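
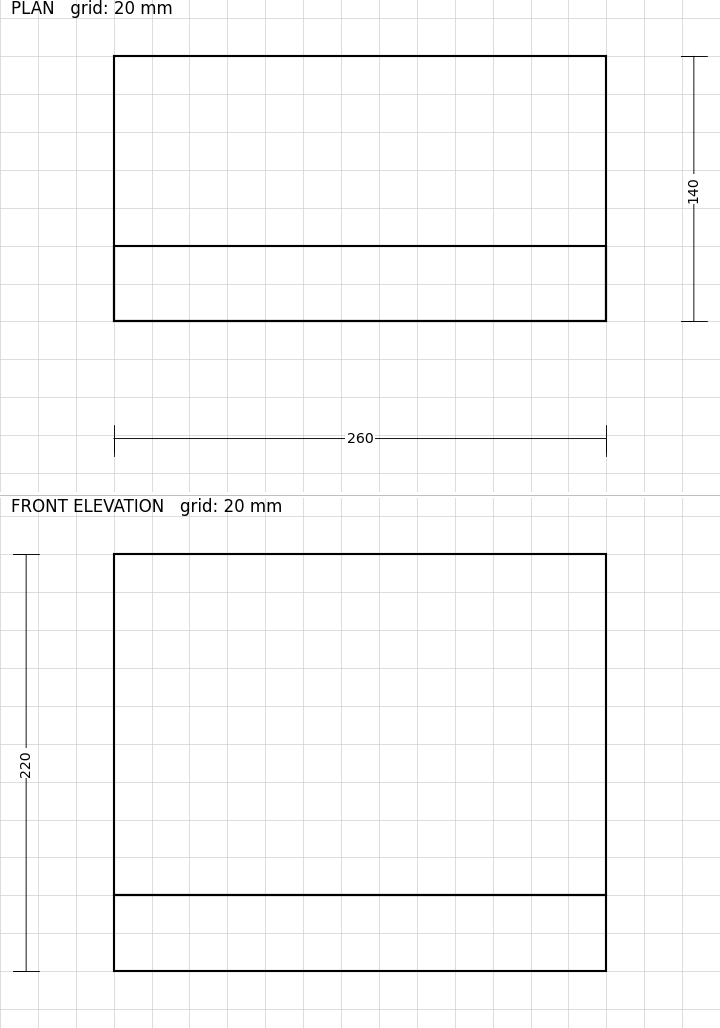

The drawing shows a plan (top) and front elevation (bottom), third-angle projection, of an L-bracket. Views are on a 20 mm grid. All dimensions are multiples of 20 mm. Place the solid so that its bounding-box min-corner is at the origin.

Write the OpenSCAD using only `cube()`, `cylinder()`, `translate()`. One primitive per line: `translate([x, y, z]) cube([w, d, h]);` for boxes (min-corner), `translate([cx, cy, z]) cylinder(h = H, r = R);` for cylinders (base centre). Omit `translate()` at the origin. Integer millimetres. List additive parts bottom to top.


cube([260, 140, 40]);
translate([0, 0, 40]) cube([260, 40, 180]);


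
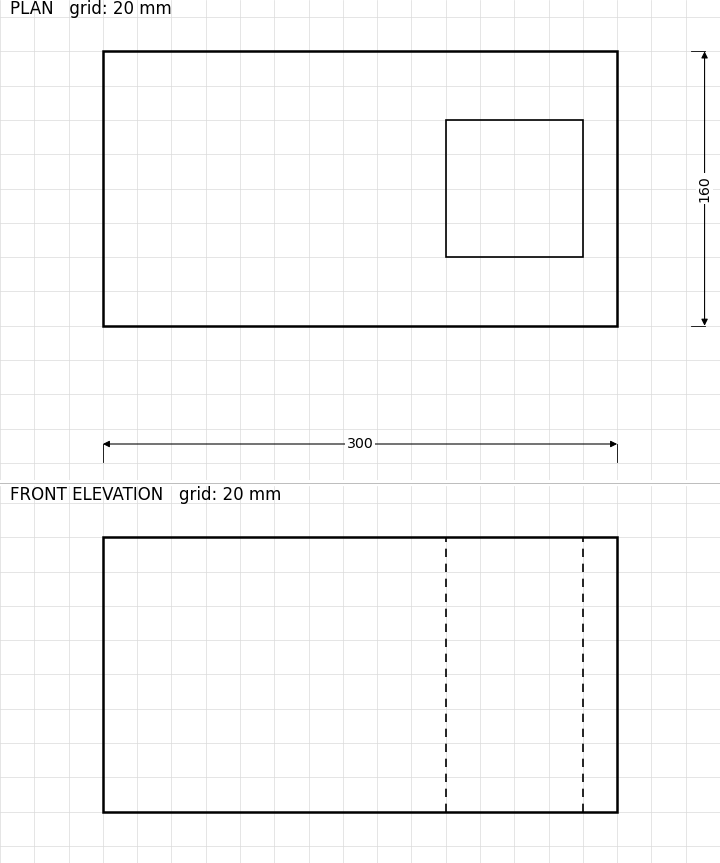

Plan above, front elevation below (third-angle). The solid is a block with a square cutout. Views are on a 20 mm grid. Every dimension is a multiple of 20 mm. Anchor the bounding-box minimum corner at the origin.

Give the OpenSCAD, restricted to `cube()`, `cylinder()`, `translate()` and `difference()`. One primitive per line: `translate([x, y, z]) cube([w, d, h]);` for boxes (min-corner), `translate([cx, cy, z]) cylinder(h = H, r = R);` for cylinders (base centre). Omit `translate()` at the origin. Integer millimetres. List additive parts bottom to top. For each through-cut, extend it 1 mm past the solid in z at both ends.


difference() {
  cube([300, 160, 160]);
  translate([200, 40, -1]) cube([80, 80, 162]);
}


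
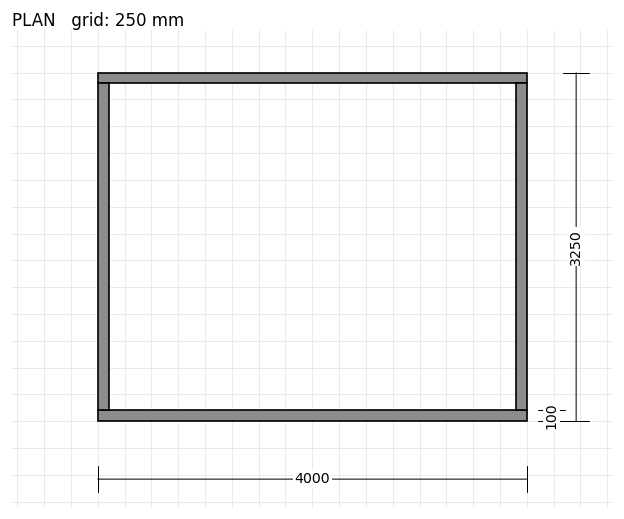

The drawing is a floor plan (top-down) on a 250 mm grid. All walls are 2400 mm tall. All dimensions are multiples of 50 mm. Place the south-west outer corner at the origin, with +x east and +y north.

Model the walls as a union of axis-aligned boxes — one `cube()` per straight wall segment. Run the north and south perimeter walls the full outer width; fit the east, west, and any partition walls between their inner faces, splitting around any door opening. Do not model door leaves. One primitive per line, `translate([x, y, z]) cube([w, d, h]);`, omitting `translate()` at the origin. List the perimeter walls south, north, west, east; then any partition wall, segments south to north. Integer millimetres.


cube([4000, 100, 2400]);
translate([0, 3150, 0]) cube([4000, 100, 2400]);
translate([0, 100, 0]) cube([100, 3050, 2400]);
translate([3900, 100, 0]) cube([100, 3050, 2400]);


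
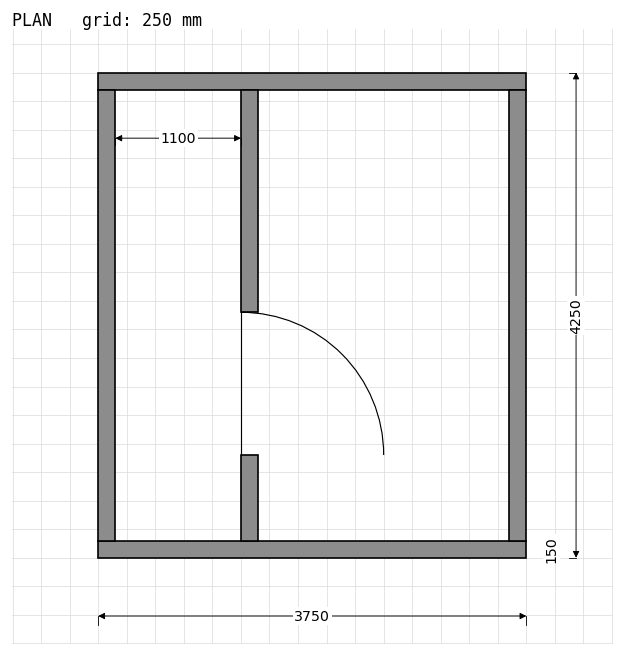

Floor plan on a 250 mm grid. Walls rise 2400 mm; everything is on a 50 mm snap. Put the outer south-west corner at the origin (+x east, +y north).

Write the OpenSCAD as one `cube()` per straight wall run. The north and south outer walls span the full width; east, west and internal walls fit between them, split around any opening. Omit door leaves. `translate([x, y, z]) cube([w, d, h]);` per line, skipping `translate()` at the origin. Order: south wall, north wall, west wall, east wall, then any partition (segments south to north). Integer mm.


cube([3750, 150, 2400]);
translate([0, 4100, 0]) cube([3750, 150, 2400]);
translate([0, 150, 0]) cube([150, 3950, 2400]);
translate([3600, 150, 0]) cube([150, 3950, 2400]);
translate([1250, 150, 0]) cube([150, 750, 2400]);
translate([1250, 2150, 0]) cube([150, 1950, 2400]);


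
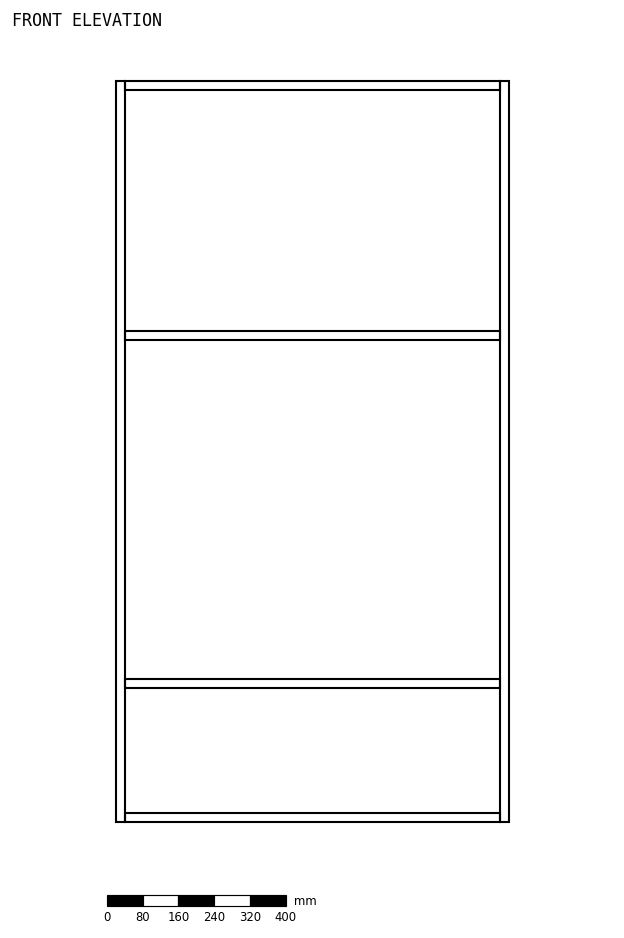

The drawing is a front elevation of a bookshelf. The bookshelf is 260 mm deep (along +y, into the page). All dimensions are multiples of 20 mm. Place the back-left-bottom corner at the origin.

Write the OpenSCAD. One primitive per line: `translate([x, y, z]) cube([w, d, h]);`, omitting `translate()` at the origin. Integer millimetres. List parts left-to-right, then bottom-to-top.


cube([20, 260, 1660]);
translate([20, 0, 0]) cube([840, 260, 20]);
translate([20, 0, 300]) cube([840, 260, 20]);
translate([20, 0, 1080]) cube([840, 260, 20]);
translate([20, 0, 1640]) cube([840, 260, 20]);
translate([860, 0, 0]) cube([20, 260, 1660]);


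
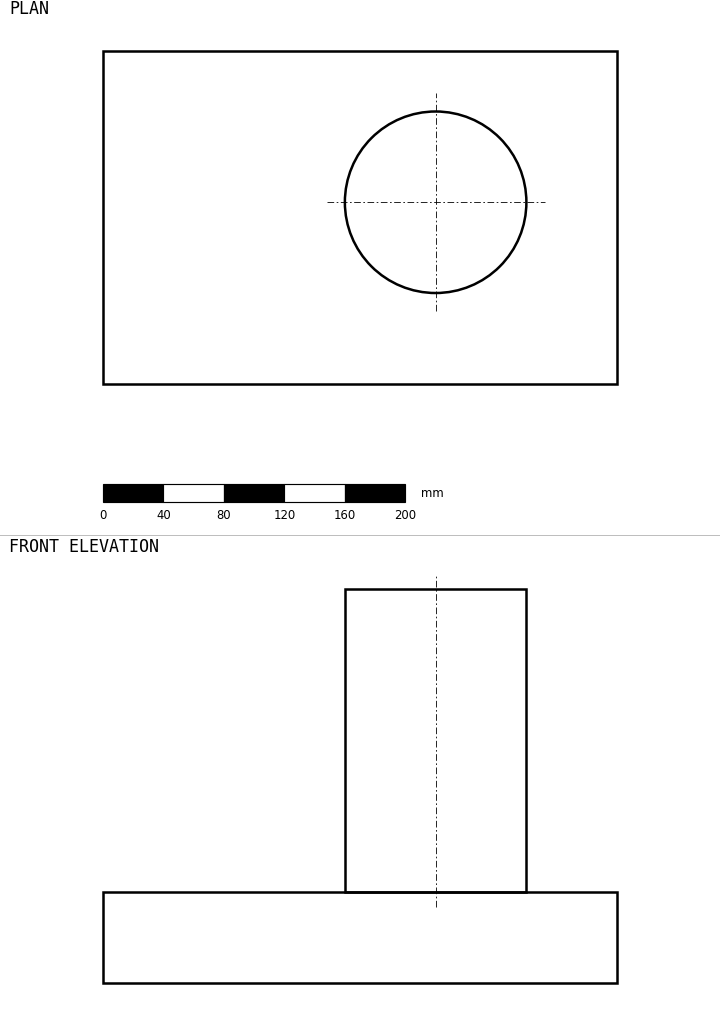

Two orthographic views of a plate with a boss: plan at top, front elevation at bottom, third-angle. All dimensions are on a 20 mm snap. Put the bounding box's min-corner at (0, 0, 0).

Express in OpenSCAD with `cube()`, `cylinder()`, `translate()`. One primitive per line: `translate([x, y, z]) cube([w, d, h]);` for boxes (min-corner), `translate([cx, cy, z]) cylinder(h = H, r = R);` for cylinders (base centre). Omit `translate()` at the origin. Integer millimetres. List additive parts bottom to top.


cube([340, 220, 60]);
translate([220, 120, 60]) cylinder(h = 200, r = 60);


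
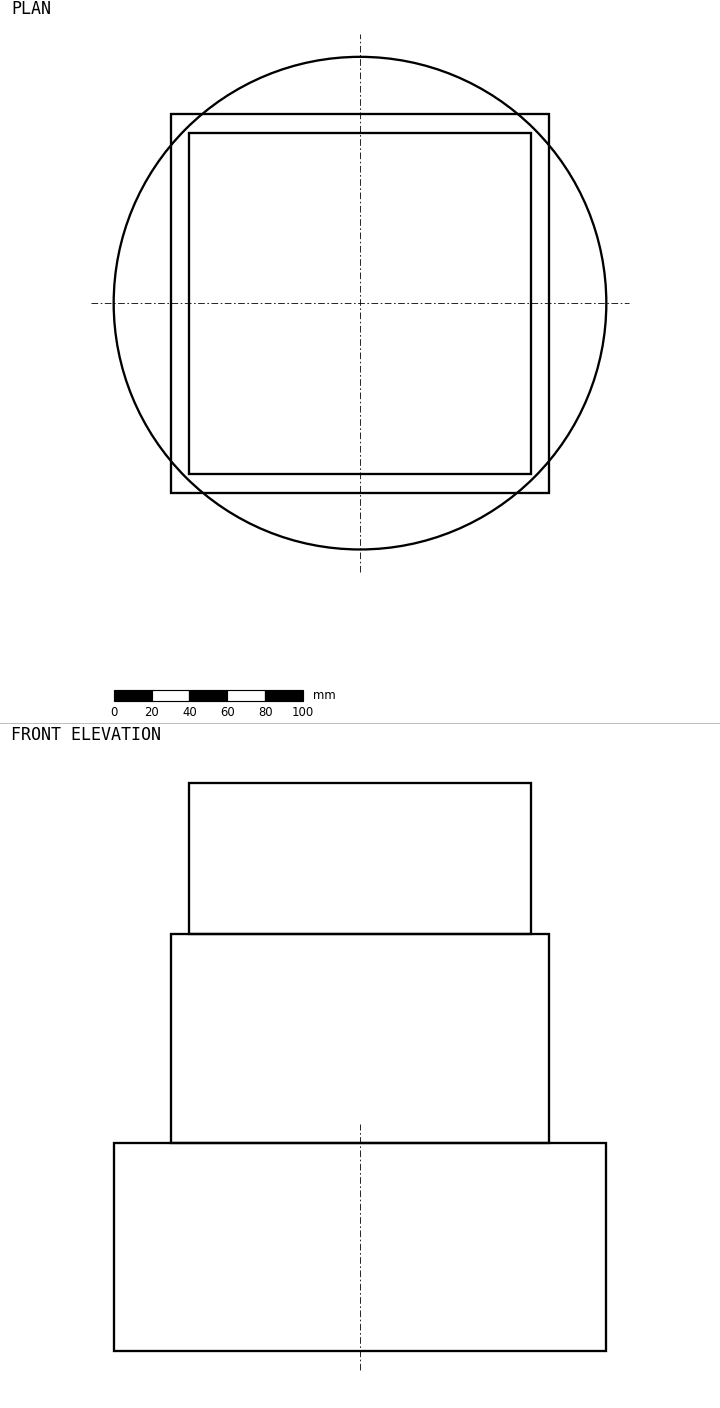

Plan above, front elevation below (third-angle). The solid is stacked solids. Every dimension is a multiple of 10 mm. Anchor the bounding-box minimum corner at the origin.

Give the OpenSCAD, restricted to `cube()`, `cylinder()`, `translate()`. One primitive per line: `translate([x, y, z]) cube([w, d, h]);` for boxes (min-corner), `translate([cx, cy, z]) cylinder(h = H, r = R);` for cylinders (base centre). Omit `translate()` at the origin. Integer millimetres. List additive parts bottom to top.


translate([130, 130, 0]) cylinder(h = 110, r = 130);
translate([30, 30, 110]) cube([200, 200, 110]);
translate([40, 40, 220]) cube([180, 180, 80]);


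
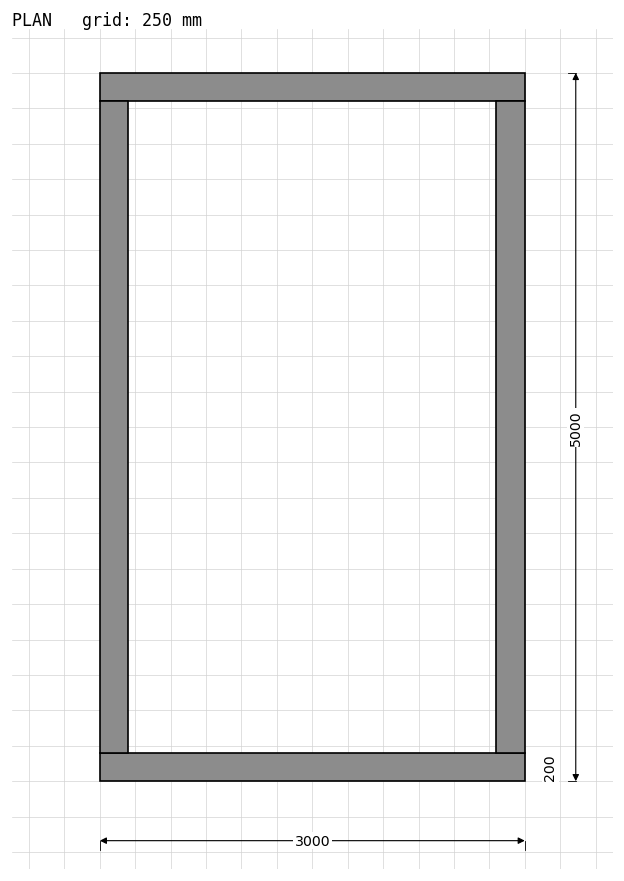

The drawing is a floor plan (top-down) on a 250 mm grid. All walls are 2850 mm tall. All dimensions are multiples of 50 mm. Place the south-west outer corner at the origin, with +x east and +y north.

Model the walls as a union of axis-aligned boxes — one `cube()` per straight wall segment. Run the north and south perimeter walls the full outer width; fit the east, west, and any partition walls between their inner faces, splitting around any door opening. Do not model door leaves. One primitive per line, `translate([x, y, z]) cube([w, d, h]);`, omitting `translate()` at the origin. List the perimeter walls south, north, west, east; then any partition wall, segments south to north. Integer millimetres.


cube([3000, 200, 2850]);
translate([0, 4800, 0]) cube([3000, 200, 2850]);
translate([0, 200, 0]) cube([200, 4600, 2850]);
translate([2800, 200, 0]) cube([200, 4600, 2850]);


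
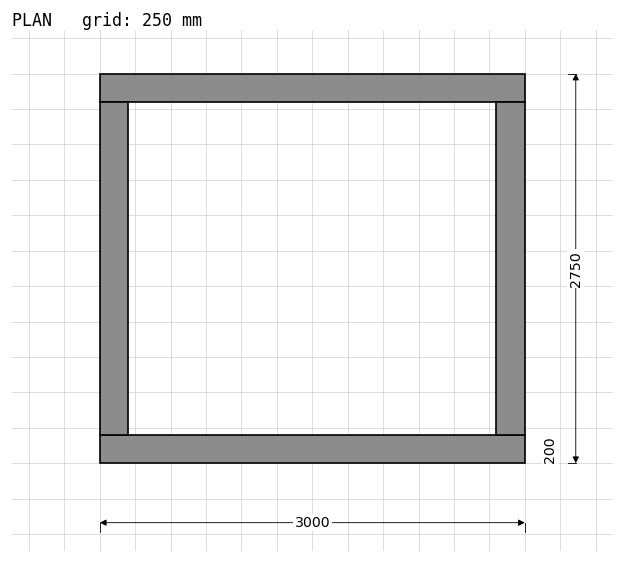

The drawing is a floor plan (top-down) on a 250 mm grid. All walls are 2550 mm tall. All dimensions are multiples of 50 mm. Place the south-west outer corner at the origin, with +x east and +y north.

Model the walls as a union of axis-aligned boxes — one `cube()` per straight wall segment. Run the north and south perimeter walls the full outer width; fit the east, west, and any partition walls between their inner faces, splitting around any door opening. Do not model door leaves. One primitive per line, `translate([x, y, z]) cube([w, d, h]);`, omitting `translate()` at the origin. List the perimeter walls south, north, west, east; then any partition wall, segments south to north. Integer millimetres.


cube([3000, 200, 2550]);
translate([0, 2550, 0]) cube([3000, 200, 2550]);
translate([0, 200, 0]) cube([200, 2350, 2550]);
translate([2800, 200, 0]) cube([200, 2350, 2550]);


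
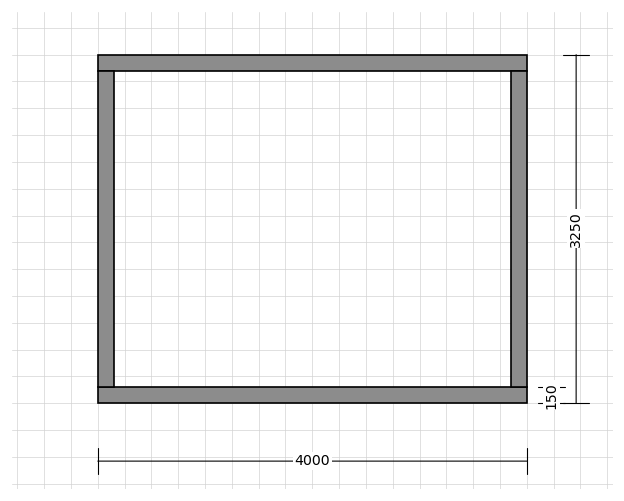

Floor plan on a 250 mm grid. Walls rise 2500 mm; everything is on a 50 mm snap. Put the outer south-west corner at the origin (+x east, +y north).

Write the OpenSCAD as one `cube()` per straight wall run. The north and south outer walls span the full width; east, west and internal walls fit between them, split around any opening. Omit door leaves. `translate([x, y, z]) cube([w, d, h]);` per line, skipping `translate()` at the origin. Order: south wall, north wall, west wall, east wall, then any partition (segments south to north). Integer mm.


cube([4000, 150, 2500]);
translate([0, 3100, 0]) cube([4000, 150, 2500]);
translate([0, 150, 0]) cube([150, 2950, 2500]);
translate([3850, 150, 0]) cube([150, 2950, 2500]);


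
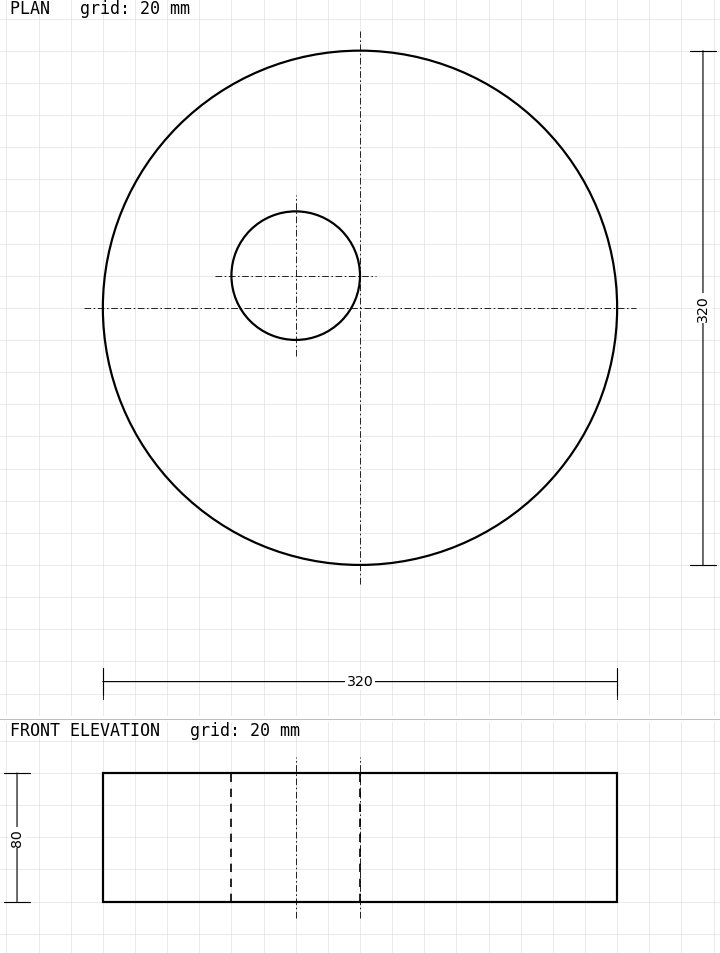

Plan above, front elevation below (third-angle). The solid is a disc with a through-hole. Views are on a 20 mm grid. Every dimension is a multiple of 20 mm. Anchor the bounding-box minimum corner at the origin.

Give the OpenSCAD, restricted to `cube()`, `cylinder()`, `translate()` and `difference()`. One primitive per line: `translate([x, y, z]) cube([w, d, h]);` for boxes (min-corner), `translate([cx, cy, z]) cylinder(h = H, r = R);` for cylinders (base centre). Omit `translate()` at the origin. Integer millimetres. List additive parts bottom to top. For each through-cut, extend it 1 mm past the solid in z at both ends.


difference() {
  translate([160, 160, 0]) cylinder(h = 80, r = 160);
  translate([120, 180, -1]) cylinder(h = 82, r = 40);
}


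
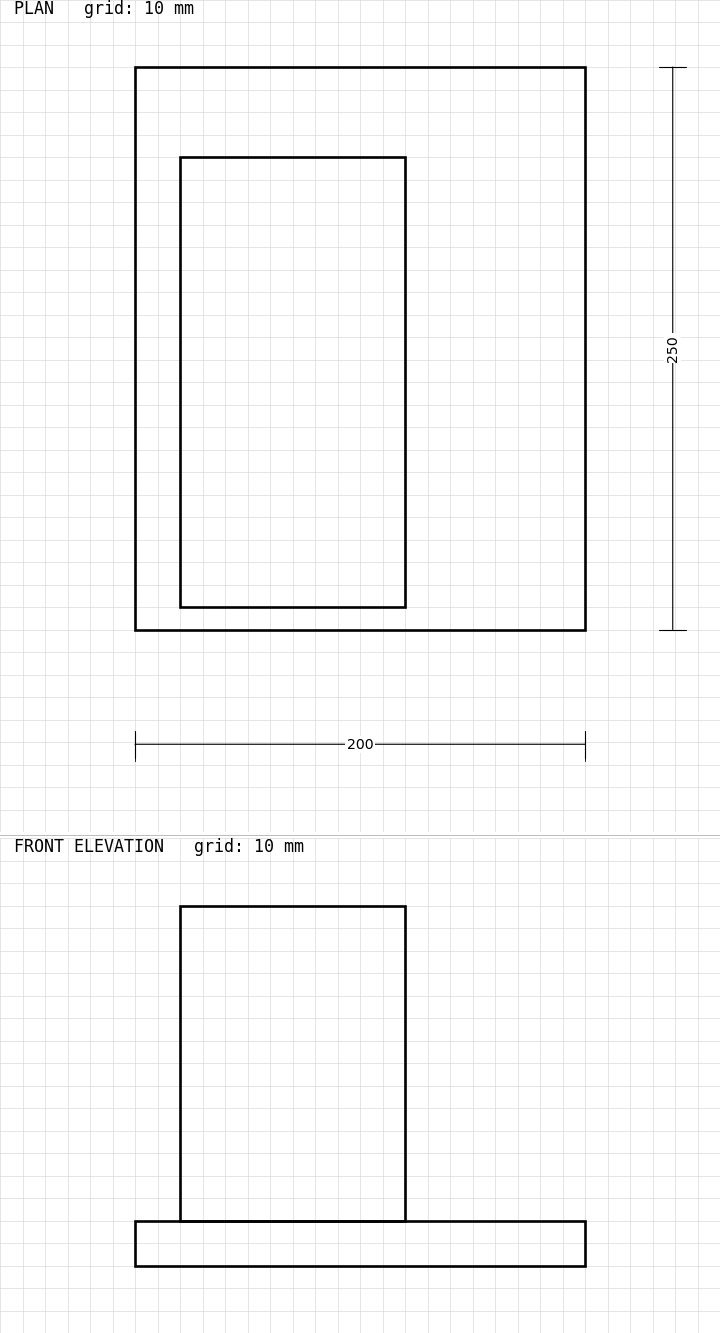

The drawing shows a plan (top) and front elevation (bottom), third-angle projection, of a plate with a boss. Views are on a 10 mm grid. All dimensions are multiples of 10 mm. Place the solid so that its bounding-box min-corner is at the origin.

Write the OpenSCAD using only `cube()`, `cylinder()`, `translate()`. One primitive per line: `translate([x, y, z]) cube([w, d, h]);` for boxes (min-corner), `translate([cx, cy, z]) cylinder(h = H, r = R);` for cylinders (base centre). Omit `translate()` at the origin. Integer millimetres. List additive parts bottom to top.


cube([200, 250, 20]);
translate([20, 10, 20]) cube([100, 200, 140]);


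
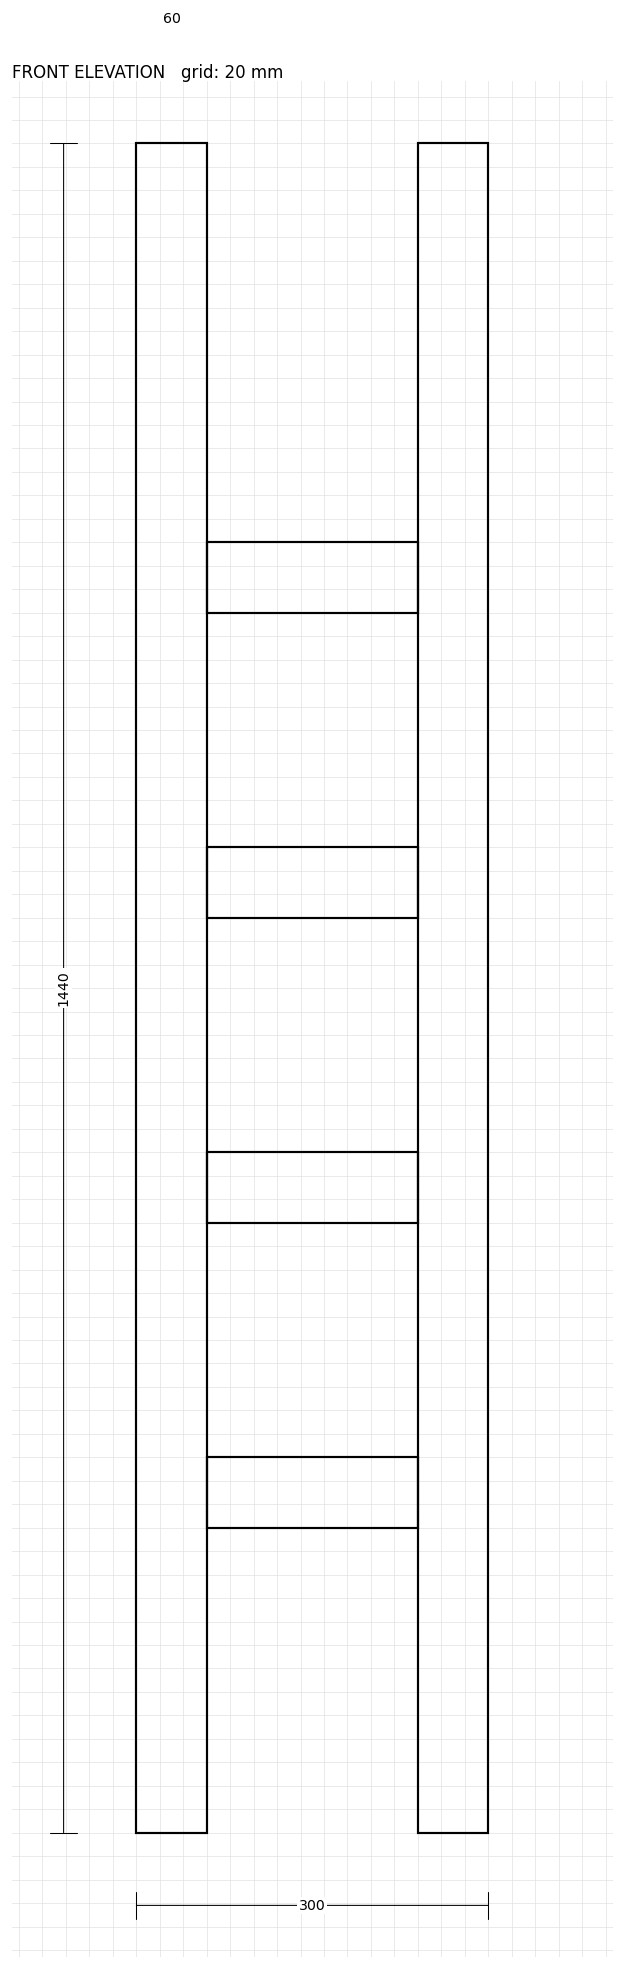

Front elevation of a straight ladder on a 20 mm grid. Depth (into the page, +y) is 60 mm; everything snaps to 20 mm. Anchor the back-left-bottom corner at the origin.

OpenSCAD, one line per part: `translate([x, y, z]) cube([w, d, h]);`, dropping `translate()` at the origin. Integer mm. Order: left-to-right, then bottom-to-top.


cube([60, 60, 1440]);
translate([60, 0, 260]) cube([180, 60, 60]);
translate([60, 0, 520]) cube([180, 60, 60]);
translate([60, 0, 780]) cube([180, 60, 60]);
translate([60, 0, 1040]) cube([180, 60, 60]);
translate([240, 0, 0]) cube([60, 60, 1440]);


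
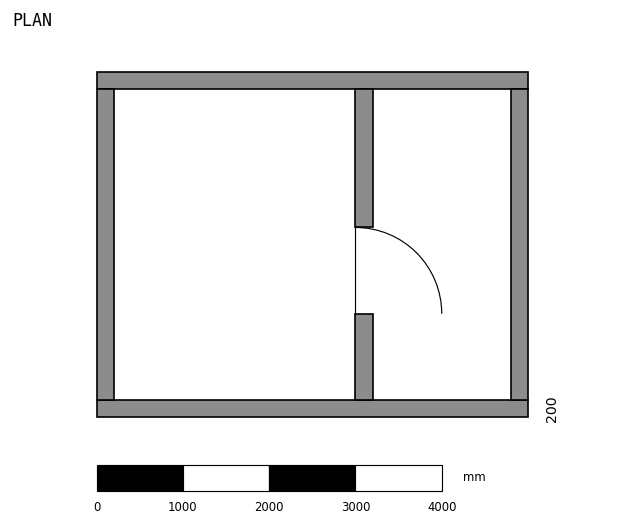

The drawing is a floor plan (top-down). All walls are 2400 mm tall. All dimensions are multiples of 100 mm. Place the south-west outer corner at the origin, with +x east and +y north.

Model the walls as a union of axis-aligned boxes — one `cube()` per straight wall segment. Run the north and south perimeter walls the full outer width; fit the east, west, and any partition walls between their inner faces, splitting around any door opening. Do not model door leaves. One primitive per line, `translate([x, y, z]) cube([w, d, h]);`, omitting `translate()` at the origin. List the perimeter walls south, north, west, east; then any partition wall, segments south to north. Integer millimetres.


cube([5000, 200, 2400]);
translate([0, 3800, 0]) cube([5000, 200, 2400]);
translate([0, 200, 0]) cube([200, 3600, 2400]);
translate([4800, 200, 0]) cube([200, 3600, 2400]);
translate([3000, 200, 0]) cube([200, 1000, 2400]);
translate([3000, 2200, 0]) cube([200, 1600, 2400]);


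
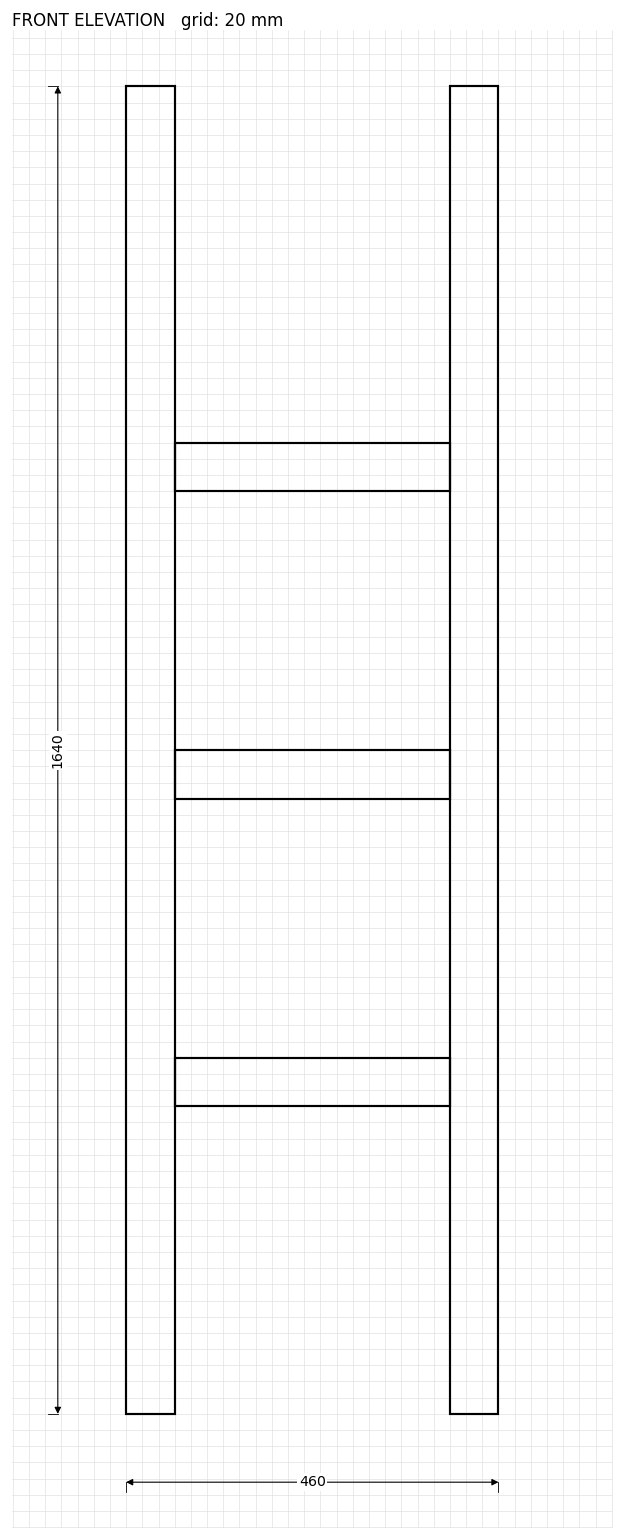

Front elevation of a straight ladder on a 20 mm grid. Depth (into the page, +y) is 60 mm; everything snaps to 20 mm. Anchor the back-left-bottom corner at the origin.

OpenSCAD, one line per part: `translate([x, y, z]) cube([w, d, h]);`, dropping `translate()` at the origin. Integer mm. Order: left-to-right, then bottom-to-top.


cube([60, 60, 1640]);
translate([60, 0, 380]) cube([340, 60, 60]);
translate([60, 0, 760]) cube([340, 60, 60]);
translate([60, 0, 1140]) cube([340, 60, 60]);
translate([400, 0, 0]) cube([60, 60, 1640]);


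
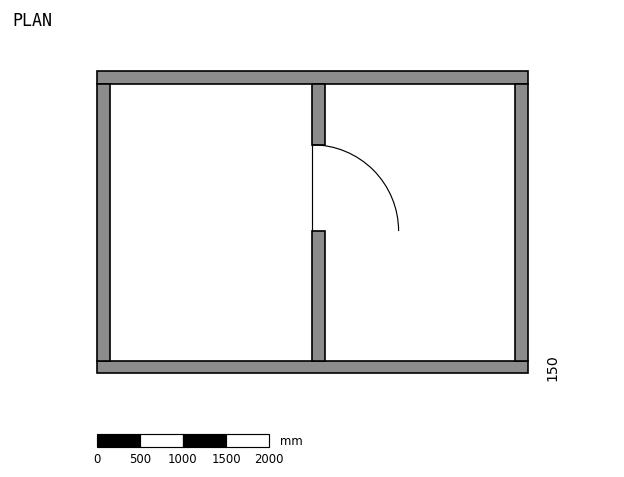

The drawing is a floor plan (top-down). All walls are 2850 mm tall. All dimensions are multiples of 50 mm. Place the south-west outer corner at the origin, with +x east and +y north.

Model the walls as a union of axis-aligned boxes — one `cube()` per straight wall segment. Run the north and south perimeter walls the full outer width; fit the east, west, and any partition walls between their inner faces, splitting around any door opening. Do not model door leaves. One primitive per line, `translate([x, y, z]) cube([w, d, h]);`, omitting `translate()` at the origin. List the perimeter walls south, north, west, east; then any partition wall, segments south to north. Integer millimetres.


cube([5000, 150, 2850]);
translate([0, 3350, 0]) cube([5000, 150, 2850]);
translate([0, 150, 0]) cube([150, 3200, 2850]);
translate([4850, 150, 0]) cube([150, 3200, 2850]);
translate([2500, 150, 0]) cube([150, 1500, 2850]);
translate([2500, 2650, 0]) cube([150, 700, 2850]);


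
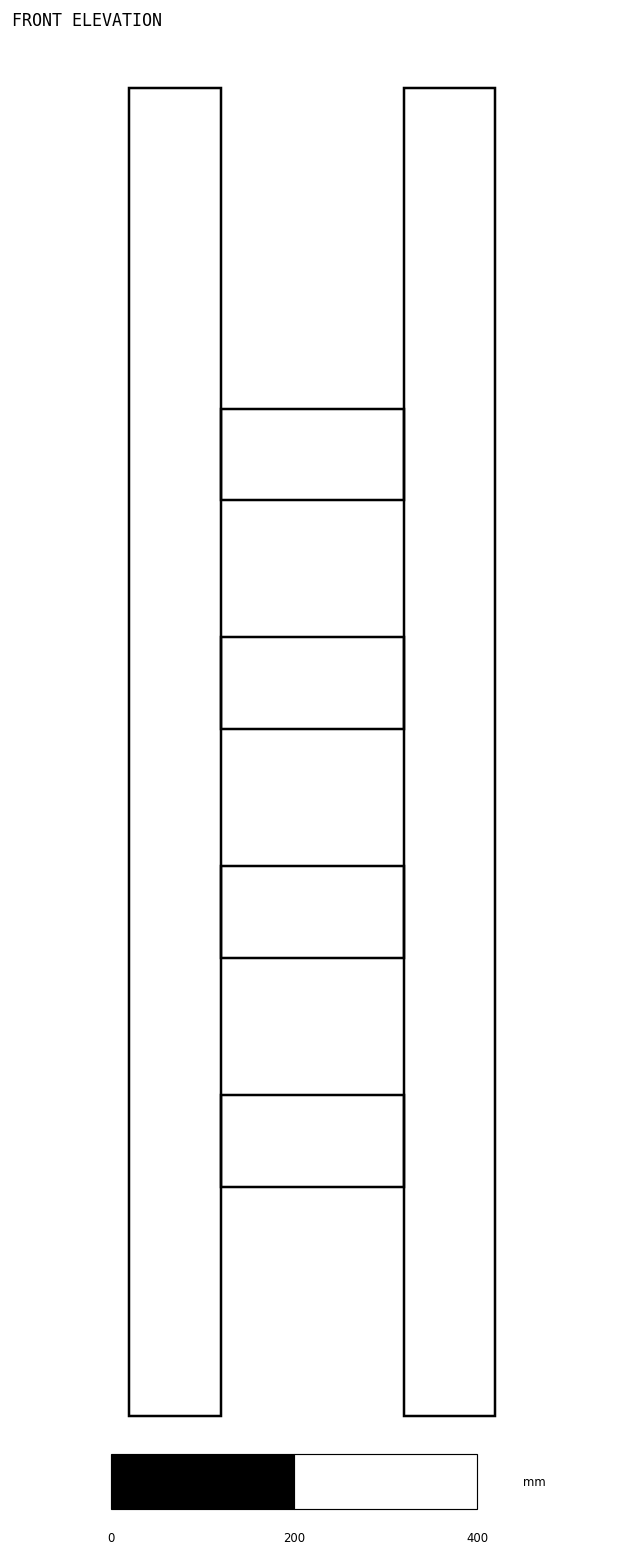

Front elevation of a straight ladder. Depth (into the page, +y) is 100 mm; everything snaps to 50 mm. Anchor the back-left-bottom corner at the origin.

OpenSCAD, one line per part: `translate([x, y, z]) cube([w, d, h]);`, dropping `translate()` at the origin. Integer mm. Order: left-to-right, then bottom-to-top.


cube([100, 100, 1450]);
translate([100, 0, 250]) cube([200, 100, 100]);
translate([100, 0, 500]) cube([200, 100, 100]);
translate([100, 0, 750]) cube([200, 100, 100]);
translate([100, 0, 1000]) cube([200, 100, 100]);
translate([300, 0, 0]) cube([100, 100, 1450]);


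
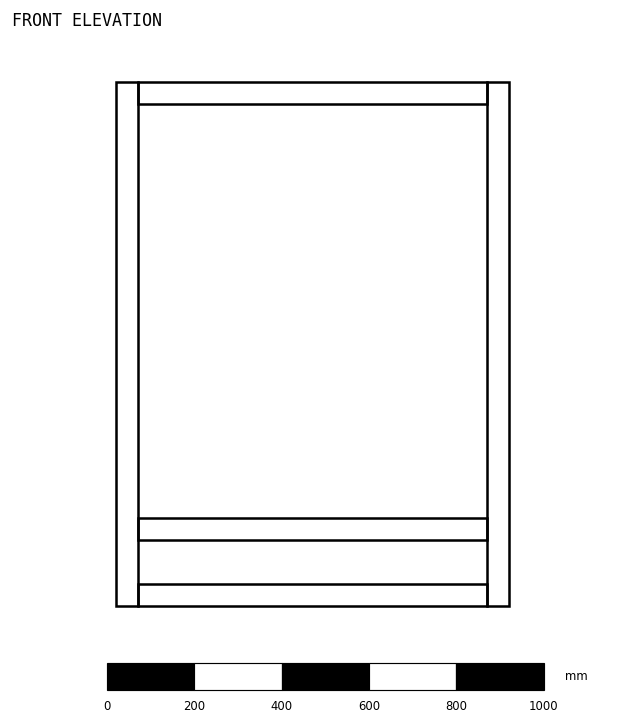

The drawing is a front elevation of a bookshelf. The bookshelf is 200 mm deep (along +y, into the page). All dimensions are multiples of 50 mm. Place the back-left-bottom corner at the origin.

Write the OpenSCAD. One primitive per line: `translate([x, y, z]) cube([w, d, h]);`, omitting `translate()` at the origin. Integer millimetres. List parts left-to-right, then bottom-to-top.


cube([50, 200, 1200]);
translate([50, 0, 0]) cube([800, 200, 50]);
translate([50, 0, 150]) cube([800, 200, 50]);
translate([50, 0, 1150]) cube([800, 200, 50]);
translate([850, 0, 0]) cube([50, 200, 1200]);


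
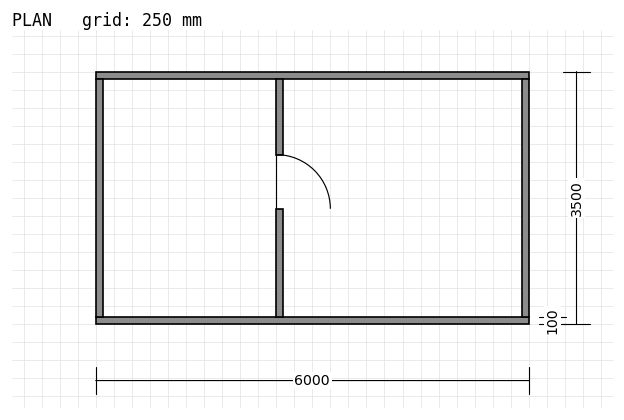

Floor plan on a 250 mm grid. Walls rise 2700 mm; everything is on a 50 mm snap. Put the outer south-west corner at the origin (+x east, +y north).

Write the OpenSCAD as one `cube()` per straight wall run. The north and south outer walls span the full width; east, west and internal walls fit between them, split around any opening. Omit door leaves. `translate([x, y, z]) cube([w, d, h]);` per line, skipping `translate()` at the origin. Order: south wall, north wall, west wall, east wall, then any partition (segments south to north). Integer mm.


cube([6000, 100, 2700]);
translate([0, 3400, 0]) cube([6000, 100, 2700]);
translate([0, 100, 0]) cube([100, 3300, 2700]);
translate([5900, 100, 0]) cube([100, 3300, 2700]);
translate([2500, 100, 0]) cube([100, 1500, 2700]);
translate([2500, 2350, 0]) cube([100, 1050, 2700]);


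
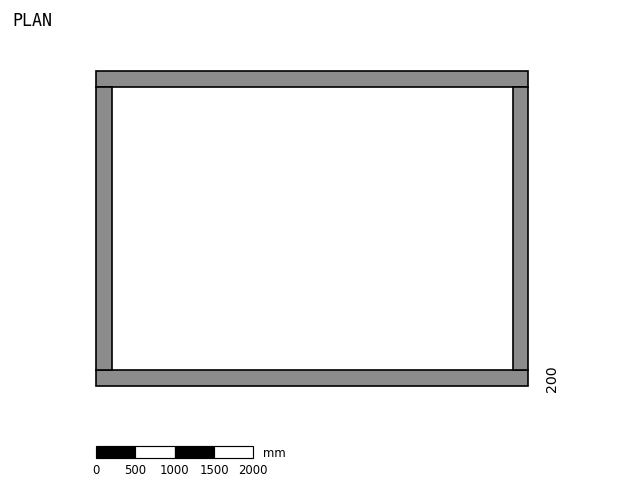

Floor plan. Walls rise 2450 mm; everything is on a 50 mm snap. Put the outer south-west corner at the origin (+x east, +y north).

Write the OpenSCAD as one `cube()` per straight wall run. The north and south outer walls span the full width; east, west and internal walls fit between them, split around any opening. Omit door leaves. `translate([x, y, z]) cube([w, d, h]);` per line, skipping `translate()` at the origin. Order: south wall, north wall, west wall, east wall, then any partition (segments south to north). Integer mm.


cube([5500, 200, 2450]);
translate([0, 3800, 0]) cube([5500, 200, 2450]);
translate([0, 200, 0]) cube([200, 3600, 2450]);
translate([5300, 200, 0]) cube([200, 3600, 2450]);


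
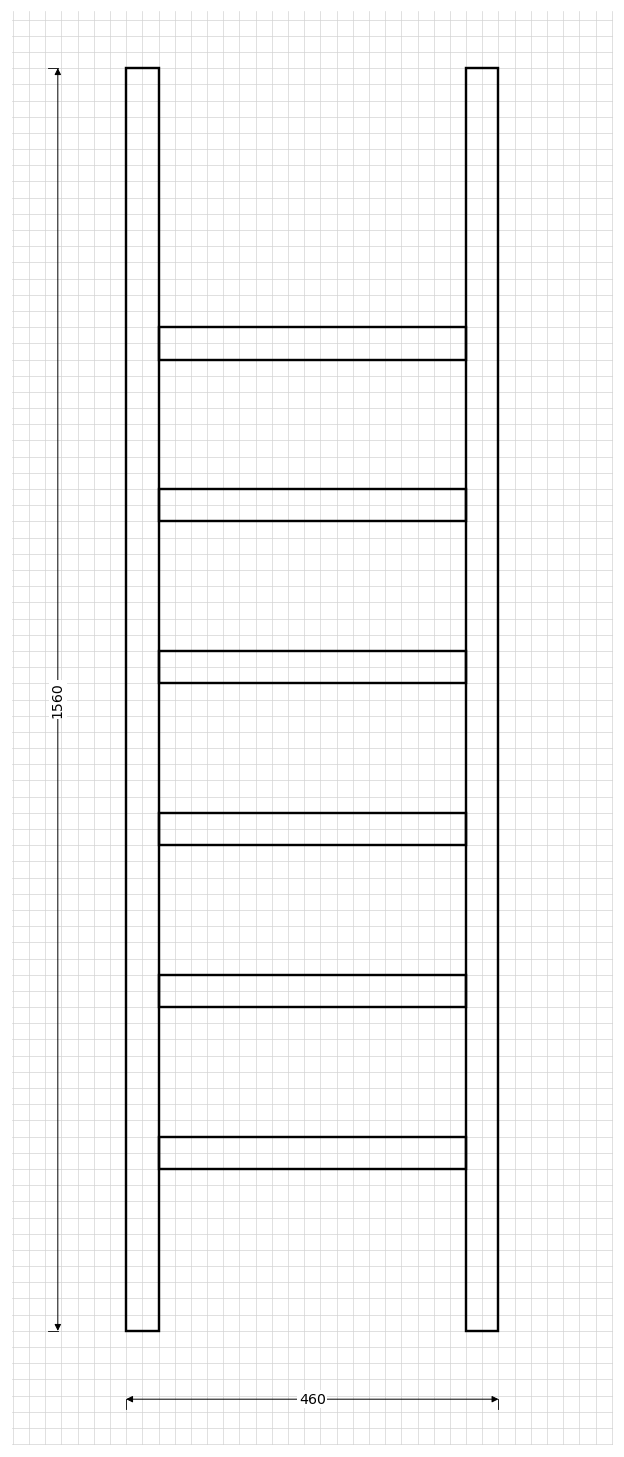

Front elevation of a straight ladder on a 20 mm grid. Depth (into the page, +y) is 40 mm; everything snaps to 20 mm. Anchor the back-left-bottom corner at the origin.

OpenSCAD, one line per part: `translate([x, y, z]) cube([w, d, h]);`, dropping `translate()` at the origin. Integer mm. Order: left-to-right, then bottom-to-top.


cube([40, 40, 1560]);
translate([40, 0, 200]) cube([380, 40, 40]);
translate([40, 0, 400]) cube([380, 40, 40]);
translate([40, 0, 600]) cube([380, 40, 40]);
translate([40, 0, 800]) cube([380, 40, 40]);
translate([40, 0, 1000]) cube([380, 40, 40]);
translate([40, 0, 1200]) cube([380, 40, 40]);
translate([420, 0, 0]) cube([40, 40, 1560]);


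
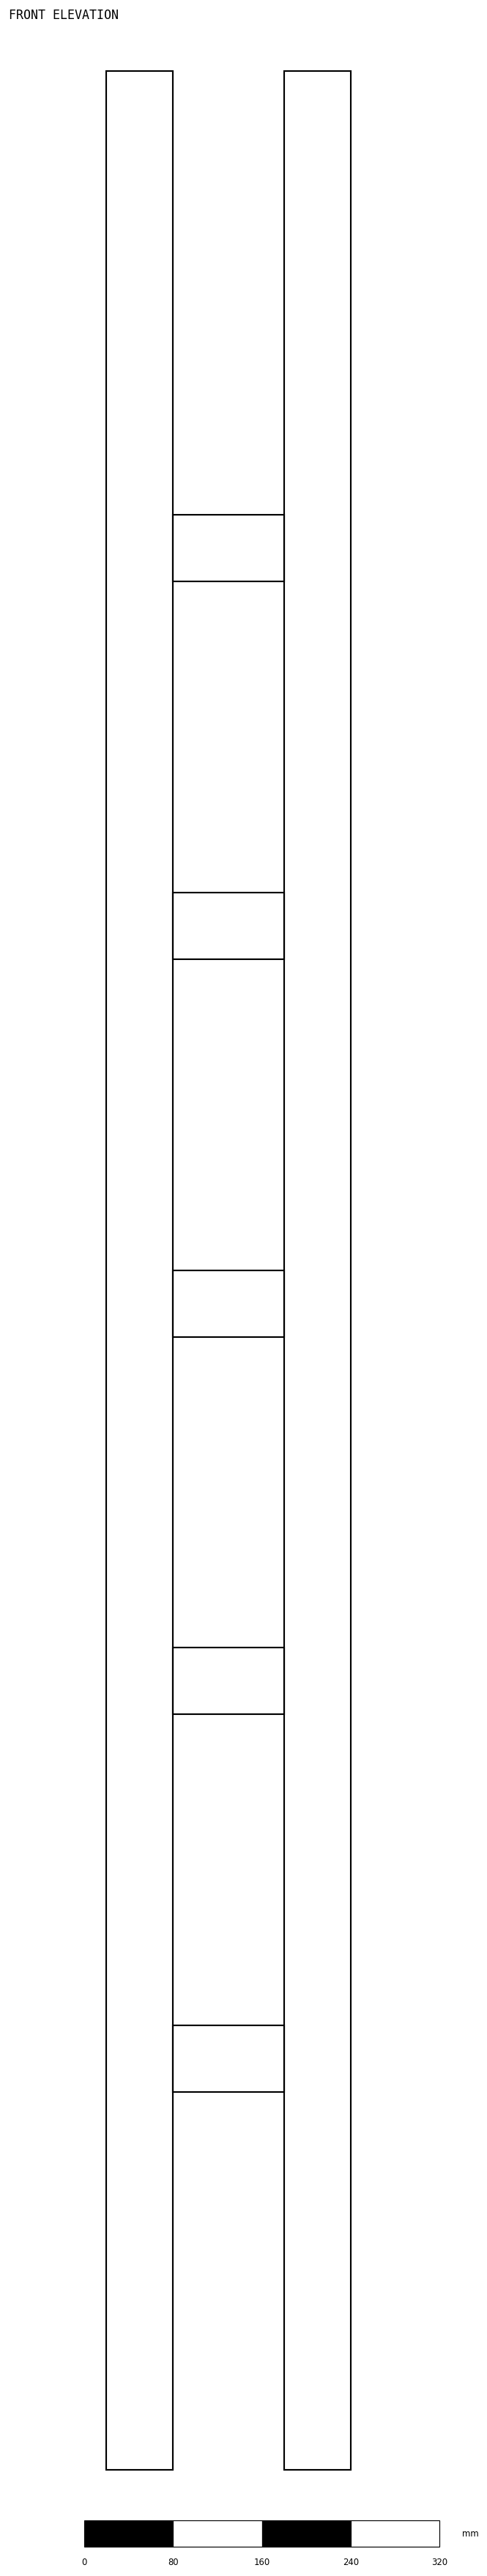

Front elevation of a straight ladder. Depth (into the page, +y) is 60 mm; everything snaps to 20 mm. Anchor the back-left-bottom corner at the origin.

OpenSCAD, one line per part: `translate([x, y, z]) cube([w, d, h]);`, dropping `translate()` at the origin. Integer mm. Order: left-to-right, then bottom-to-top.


cube([60, 60, 2160]);
translate([60, 0, 340]) cube([100, 60, 60]);
translate([60, 0, 680]) cube([100, 60, 60]);
translate([60, 0, 1020]) cube([100, 60, 60]);
translate([60, 0, 1360]) cube([100, 60, 60]);
translate([60, 0, 1700]) cube([100, 60, 60]);
translate([160, 0, 0]) cube([60, 60, 2160]);


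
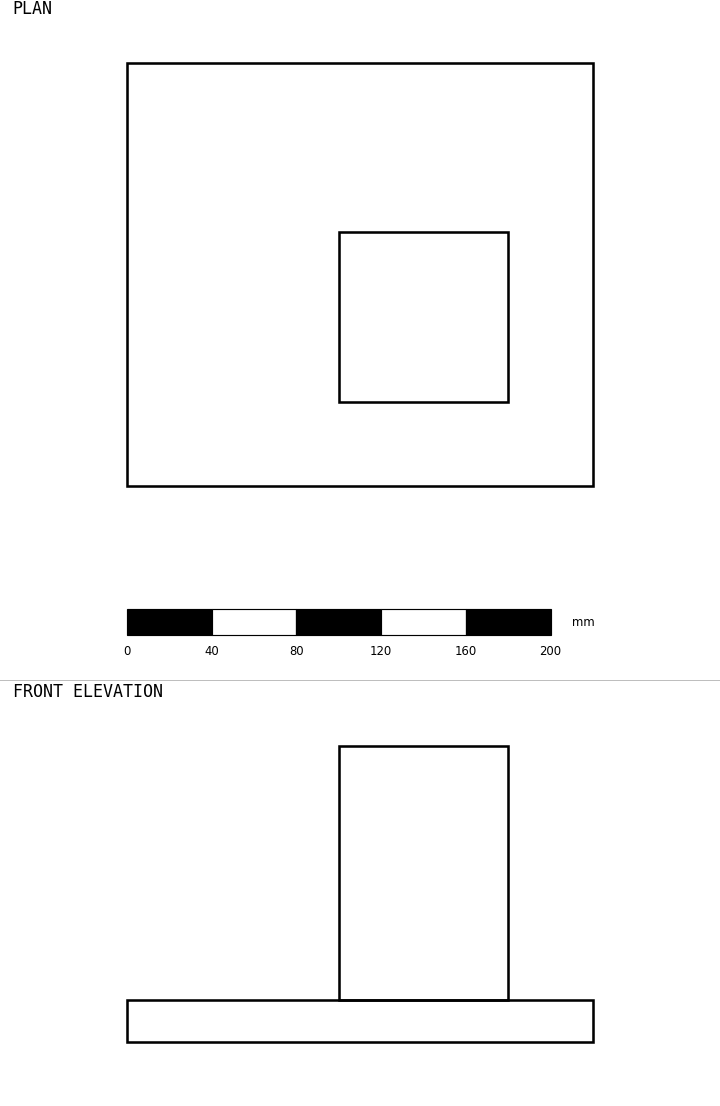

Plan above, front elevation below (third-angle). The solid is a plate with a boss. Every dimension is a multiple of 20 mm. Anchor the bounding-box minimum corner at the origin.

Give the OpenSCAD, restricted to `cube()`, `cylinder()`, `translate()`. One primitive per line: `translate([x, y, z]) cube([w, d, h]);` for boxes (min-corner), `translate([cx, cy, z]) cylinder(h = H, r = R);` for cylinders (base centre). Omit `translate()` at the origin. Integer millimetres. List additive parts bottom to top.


cube([220, 200, 20]);
translate([100, 40, 20]) cube([80, 80, 120]);


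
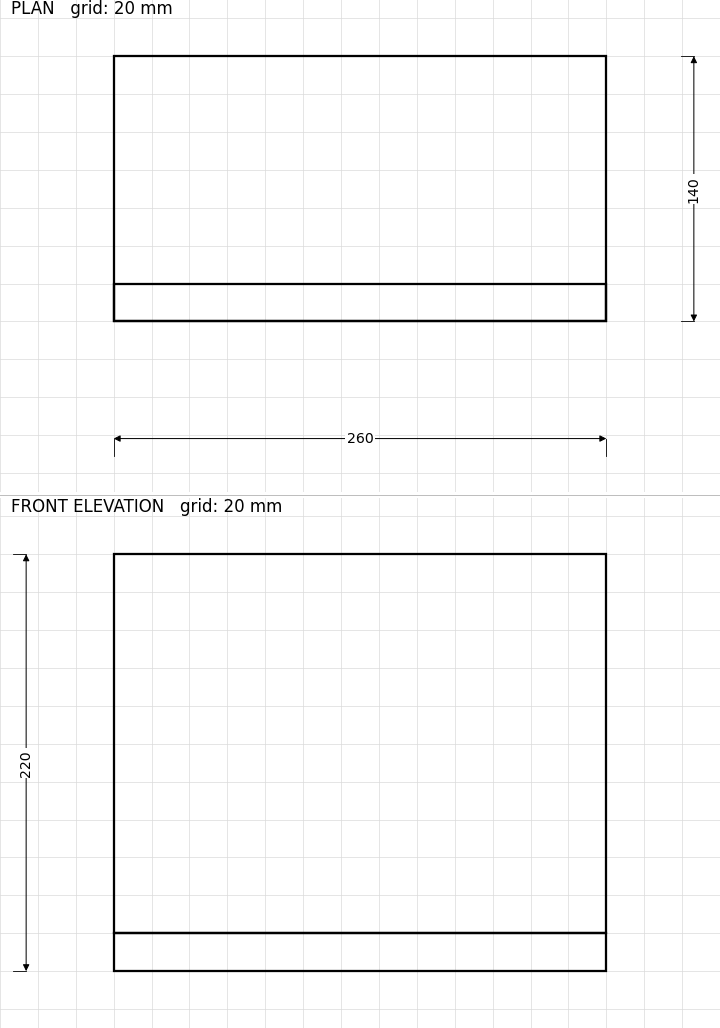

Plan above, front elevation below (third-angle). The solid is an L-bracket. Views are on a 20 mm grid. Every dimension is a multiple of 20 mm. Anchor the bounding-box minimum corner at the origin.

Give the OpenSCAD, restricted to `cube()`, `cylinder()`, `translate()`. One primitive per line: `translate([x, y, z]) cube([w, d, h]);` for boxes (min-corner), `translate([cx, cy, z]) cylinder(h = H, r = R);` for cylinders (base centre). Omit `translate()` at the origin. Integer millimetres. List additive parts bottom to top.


cube([260, 140, 20]);
translate([0, 0, 20]) cube([260, 20, 200]);


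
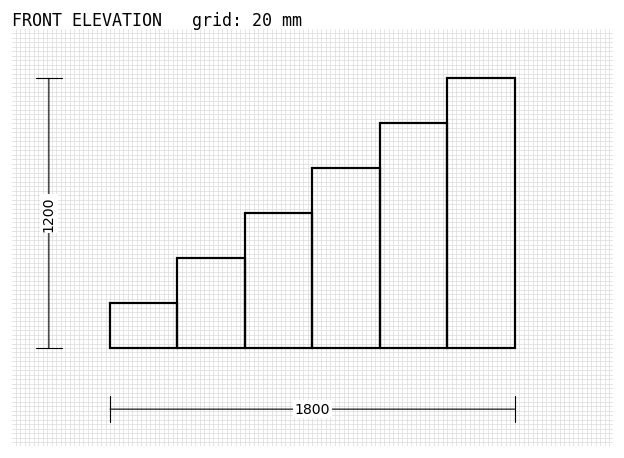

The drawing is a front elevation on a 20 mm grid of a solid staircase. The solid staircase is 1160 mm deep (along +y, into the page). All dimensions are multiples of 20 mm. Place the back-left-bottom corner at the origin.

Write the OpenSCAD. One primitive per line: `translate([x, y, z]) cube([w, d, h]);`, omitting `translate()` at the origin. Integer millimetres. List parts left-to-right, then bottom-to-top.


cube([300, 1160, 200]);
translate([300, 0, 0]) cube([300, 1160, 400]);
translate([600, 0, 0]) cube([300, 1160, 600]);
translate([900, 0, 0]) cube([300, 1160, 800]);
translate([1200, 0, 0]) cube([300, 1160, 1000]);
translate([1500, 0, 0]) cube([300, 1160, 1200]);


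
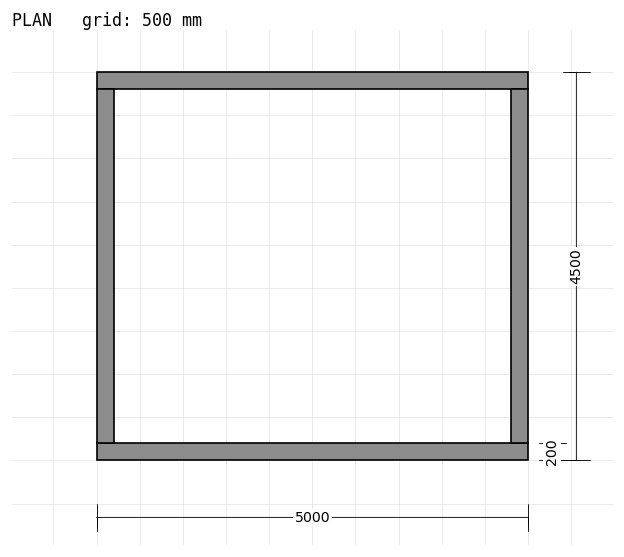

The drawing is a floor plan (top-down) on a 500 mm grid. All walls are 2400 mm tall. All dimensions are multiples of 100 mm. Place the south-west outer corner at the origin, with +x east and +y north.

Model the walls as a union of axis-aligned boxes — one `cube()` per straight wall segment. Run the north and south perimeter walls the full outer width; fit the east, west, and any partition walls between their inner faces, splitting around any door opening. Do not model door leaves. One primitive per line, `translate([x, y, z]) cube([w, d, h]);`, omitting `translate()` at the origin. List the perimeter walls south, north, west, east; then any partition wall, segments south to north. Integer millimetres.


cube([5000, 200, 2400]);
translate([0, 4300, 0]) cube([5000, 200, 2400]);
translate([0, 200, 0]) cube([200, 4100, 2400]);
translate([4800, 200, 0]) cube([200, 4100, 2400]);


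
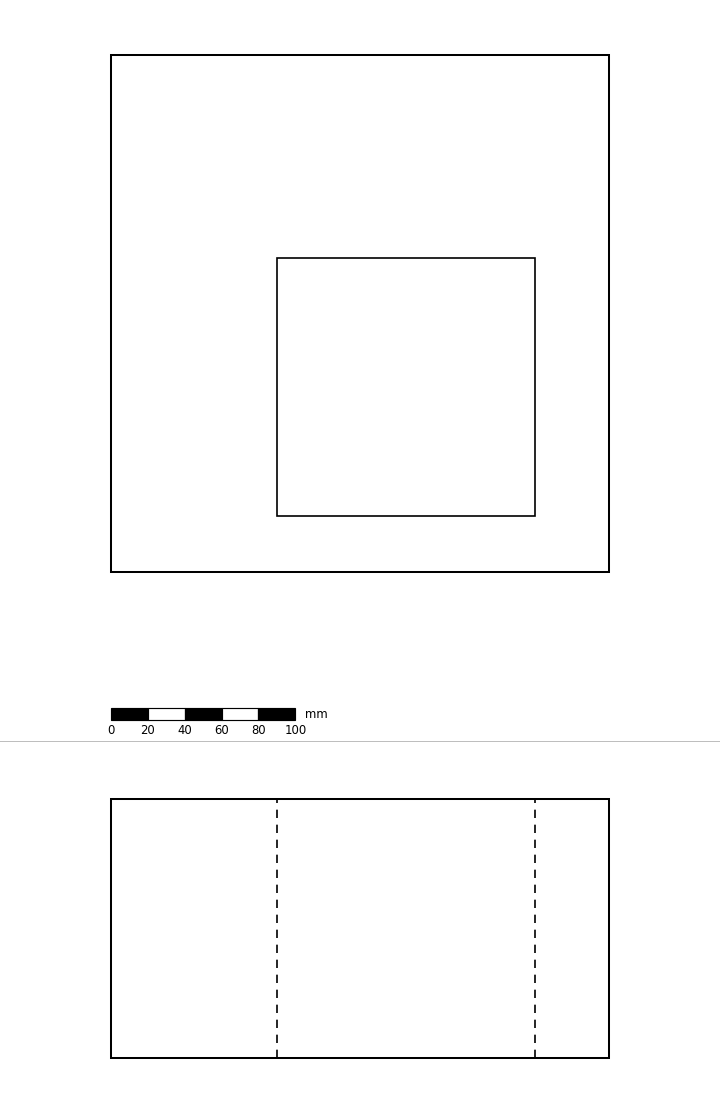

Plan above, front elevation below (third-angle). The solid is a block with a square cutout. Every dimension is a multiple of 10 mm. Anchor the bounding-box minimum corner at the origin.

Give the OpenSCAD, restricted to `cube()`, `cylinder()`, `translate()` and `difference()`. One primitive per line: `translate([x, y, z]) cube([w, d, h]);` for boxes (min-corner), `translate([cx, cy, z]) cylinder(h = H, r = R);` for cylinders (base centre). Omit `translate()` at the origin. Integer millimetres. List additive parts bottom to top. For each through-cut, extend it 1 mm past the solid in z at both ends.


difference() {
  cube([270, 280, 140]);
  translate([90, 30, -1]) cube([140, 140, 142]);
}


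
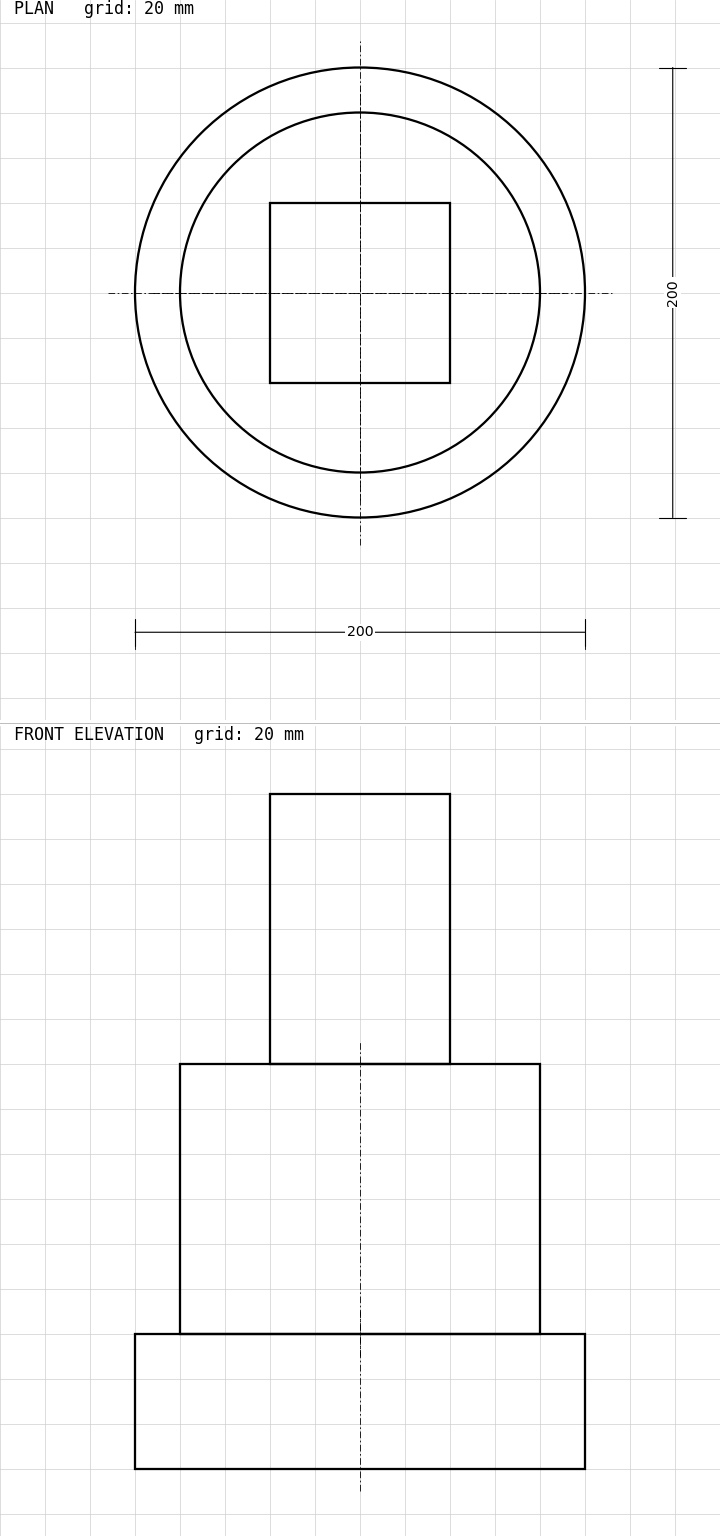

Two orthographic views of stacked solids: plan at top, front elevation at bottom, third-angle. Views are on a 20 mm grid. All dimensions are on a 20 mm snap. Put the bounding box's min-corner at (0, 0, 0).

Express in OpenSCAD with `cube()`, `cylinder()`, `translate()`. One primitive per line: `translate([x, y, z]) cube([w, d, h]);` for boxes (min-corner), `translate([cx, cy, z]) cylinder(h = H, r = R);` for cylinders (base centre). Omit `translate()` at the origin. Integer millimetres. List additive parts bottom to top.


translate([100, 100, 0]) cylinder(h = 60, r = 100);
translate([100, 100, 60]) cylinder(h = 120, r = 80);
translate([60, 60, 180]) cube([80, 80, 120]);


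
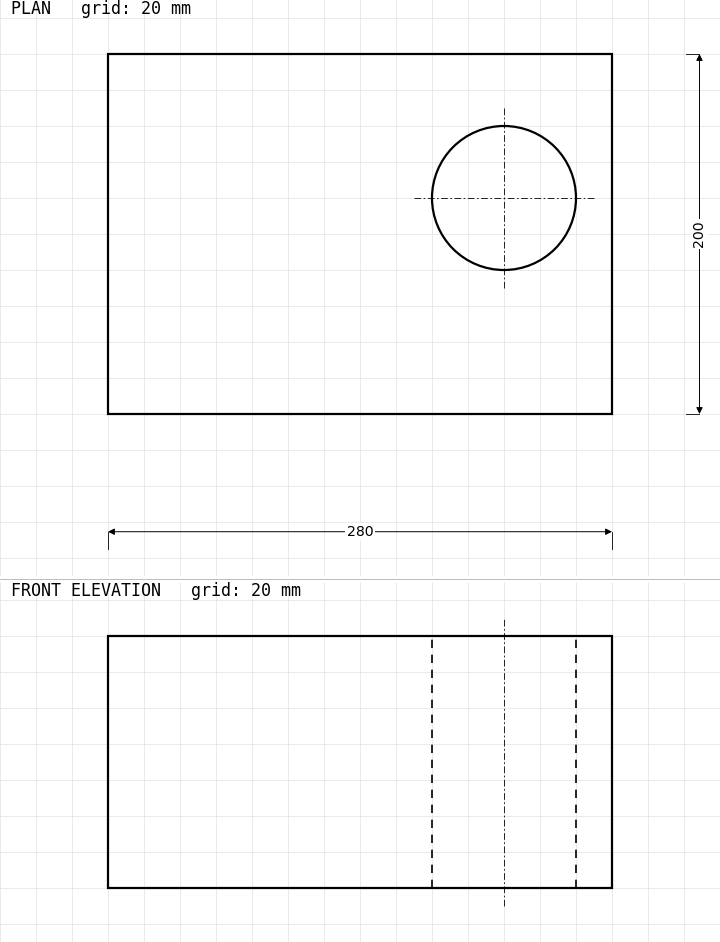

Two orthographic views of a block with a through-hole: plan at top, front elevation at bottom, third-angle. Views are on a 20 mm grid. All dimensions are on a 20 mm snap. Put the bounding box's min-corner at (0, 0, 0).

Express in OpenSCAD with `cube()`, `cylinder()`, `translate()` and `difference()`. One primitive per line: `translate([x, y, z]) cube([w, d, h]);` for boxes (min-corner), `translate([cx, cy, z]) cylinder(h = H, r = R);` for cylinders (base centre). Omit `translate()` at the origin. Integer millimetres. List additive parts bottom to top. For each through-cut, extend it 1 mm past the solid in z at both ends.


difference() {
  cube([280, 200, 140]);
  translate([220, 120, -1]) cylinder(h = 142, r = 40);
}


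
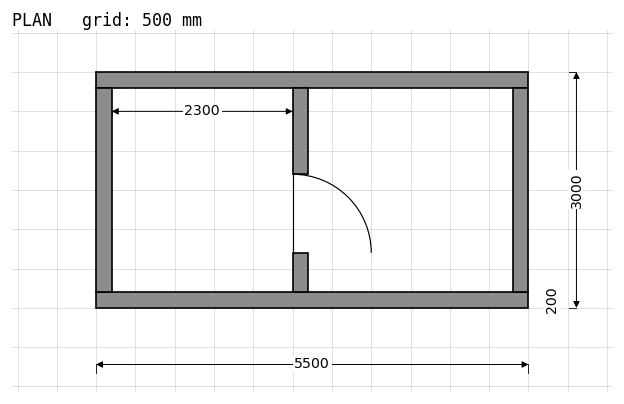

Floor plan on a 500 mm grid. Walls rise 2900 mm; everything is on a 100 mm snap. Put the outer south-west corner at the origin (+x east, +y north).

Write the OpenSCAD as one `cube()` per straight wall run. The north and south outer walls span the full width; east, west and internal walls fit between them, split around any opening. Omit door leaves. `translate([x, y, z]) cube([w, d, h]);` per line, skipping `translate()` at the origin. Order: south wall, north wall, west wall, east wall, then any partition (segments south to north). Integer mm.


cube([5500, 200, 2900]);
translate([0, 2800, 0]) cube([5500, 200, 2900]);
translate([0, 200, 0]) cube([200, 2600, 2900]);
translate([5300, 200, 0]) cube([200, 2600, 2900]);
translate([2500, 200, 0]) cube([200, 500, 2900]);
translate([2500, 1700, 0]) cube([200, 1100, 2900]);


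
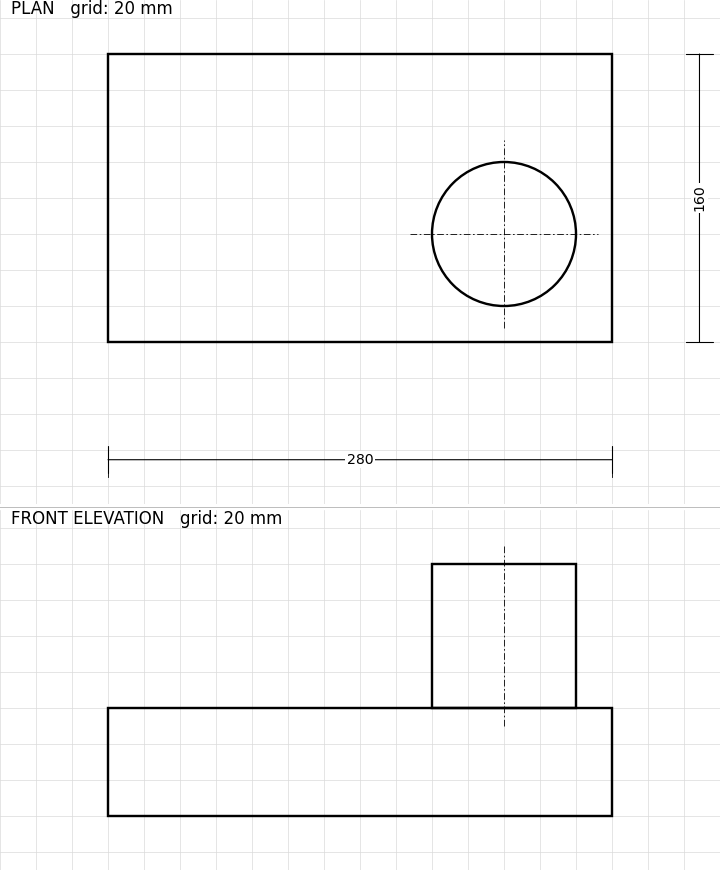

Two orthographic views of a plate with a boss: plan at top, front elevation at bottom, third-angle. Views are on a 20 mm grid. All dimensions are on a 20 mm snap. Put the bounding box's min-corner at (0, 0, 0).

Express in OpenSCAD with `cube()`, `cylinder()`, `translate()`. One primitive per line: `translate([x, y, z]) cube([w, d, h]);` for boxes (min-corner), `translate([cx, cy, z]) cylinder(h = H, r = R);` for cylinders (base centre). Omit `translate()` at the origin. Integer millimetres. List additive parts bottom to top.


cube([280, 160, 60]);
translate([220, 60, 60]) cylinder(h = 80, r = 40);


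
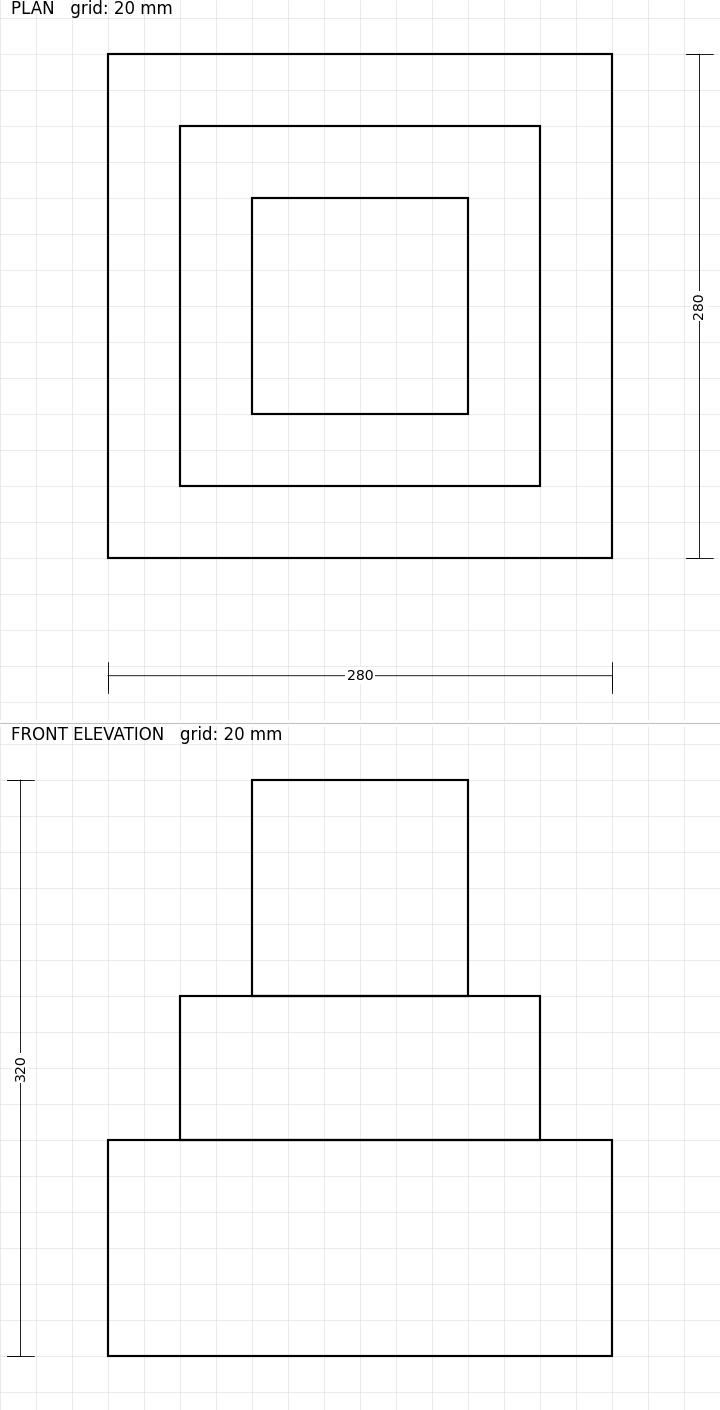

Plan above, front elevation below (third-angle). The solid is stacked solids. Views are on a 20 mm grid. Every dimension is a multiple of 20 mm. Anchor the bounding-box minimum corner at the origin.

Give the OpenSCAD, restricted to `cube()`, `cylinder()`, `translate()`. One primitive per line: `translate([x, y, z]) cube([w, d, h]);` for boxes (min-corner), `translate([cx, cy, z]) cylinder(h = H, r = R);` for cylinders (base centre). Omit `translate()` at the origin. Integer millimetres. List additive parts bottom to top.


cube([280, 280, 120]);
translate([40, 40, 120]) cube([200, 200, 80]);
translate([80, 80, 200]) cube([120, 120, 120]);


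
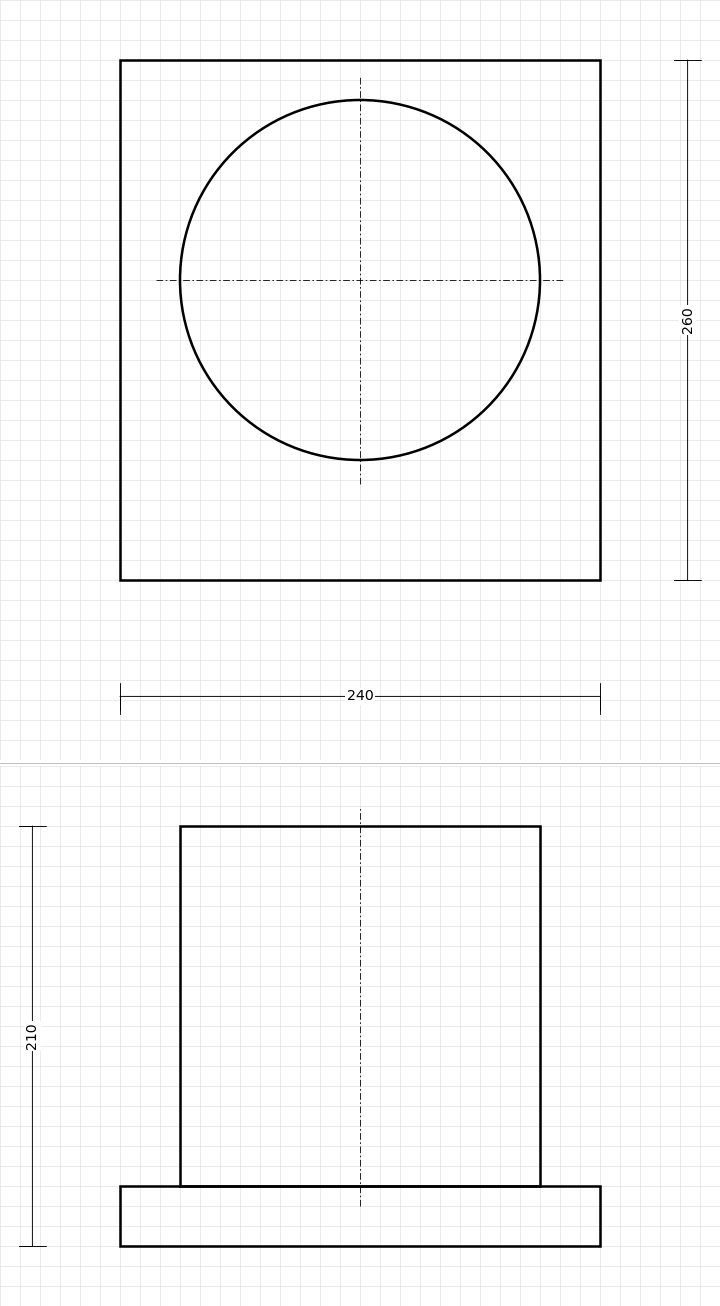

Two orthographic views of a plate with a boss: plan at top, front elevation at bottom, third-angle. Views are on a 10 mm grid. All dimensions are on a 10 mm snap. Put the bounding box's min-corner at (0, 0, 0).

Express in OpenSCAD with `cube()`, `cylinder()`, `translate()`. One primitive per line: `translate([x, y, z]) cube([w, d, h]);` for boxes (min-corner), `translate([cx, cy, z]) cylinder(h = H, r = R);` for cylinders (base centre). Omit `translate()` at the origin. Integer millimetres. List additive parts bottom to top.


cube([240, 260, 30]);
translate([120, 150, 30]) cylinder(h = 180, r = 90);


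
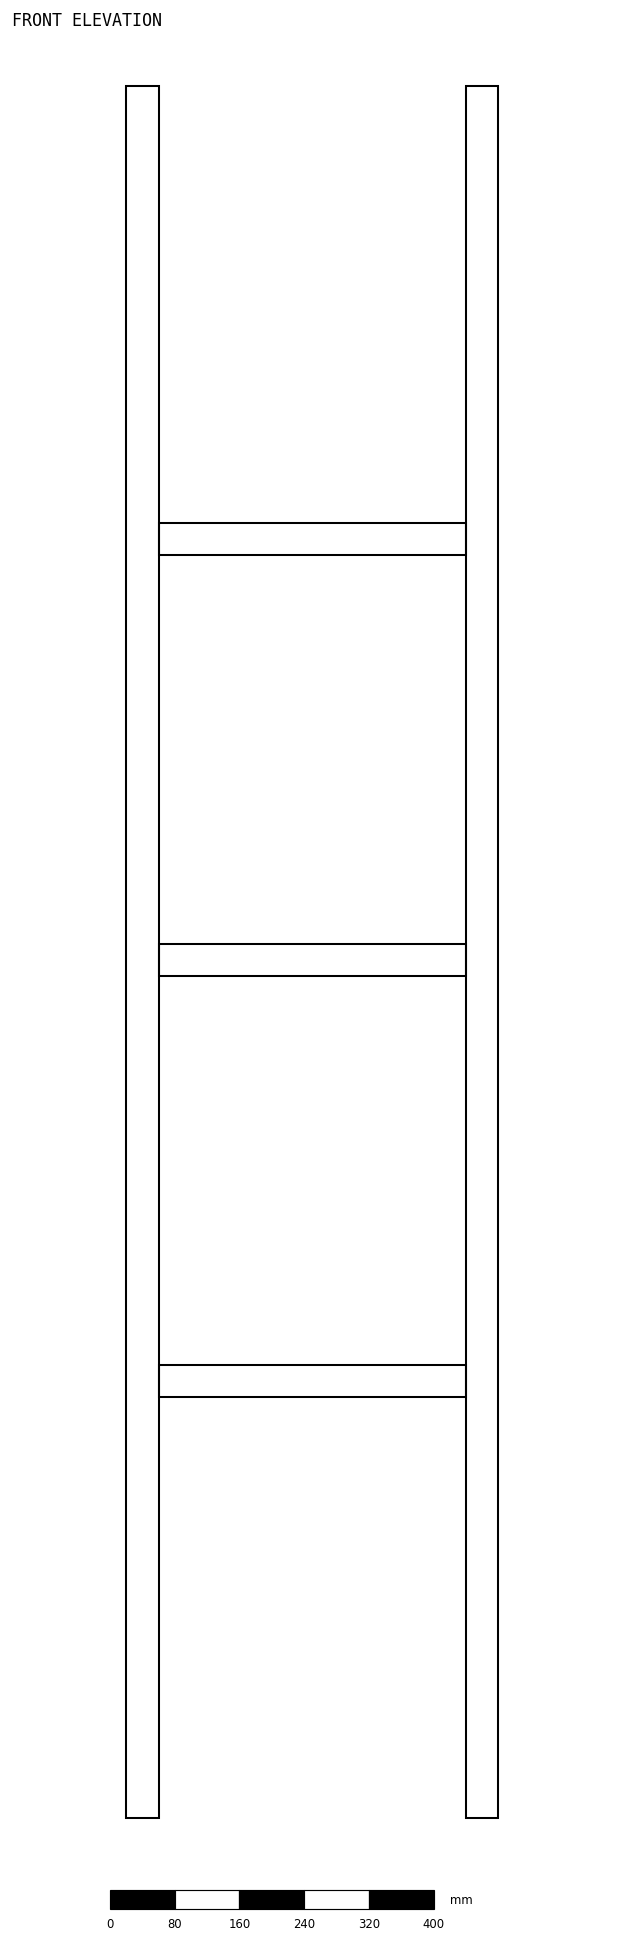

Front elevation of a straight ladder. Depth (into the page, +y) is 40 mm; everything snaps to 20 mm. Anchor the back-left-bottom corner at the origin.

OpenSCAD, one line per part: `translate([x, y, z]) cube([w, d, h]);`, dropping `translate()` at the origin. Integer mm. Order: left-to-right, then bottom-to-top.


cube([40, 40, 2140]);
translate([40, 0, 520]) cube([380, 40, 40]);
translate([40, 0, 1040]) cube([380, 40, 40]);
translate([40, 0, 1560]) cube([380, 40, 40]);
translate([420, 0, 0]) cube([40, 40, 2140]);
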